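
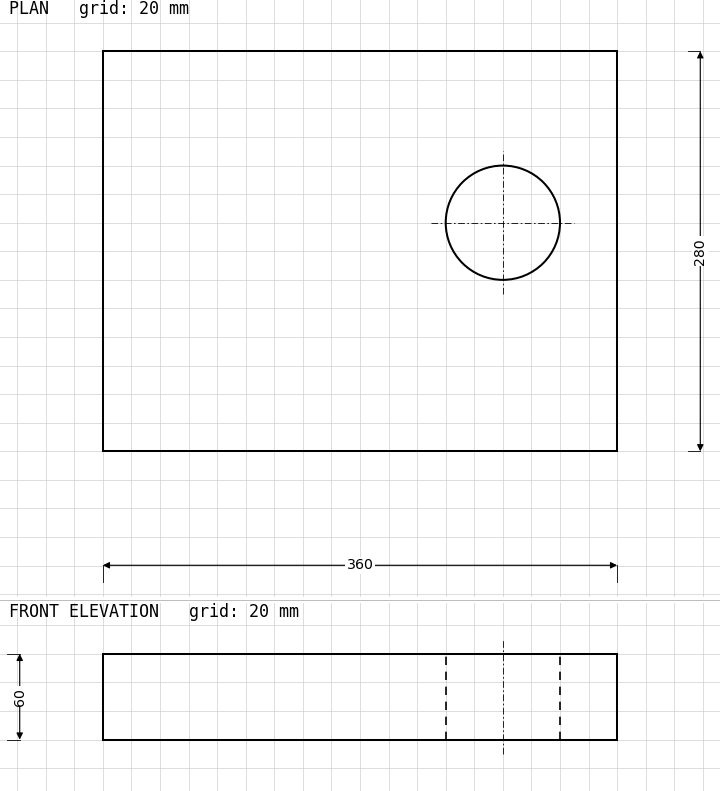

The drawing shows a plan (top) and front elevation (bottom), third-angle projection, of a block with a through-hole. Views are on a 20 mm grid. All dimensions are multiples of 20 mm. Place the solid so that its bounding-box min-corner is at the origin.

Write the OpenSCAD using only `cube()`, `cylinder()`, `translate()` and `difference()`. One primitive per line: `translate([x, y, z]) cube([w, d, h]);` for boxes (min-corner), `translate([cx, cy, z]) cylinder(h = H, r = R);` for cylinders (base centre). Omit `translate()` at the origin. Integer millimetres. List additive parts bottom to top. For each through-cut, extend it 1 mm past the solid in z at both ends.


difference() {
  cube([360, 280, 60]);
  translate([280, 160, -1]) cylinder(h = 62, r = 40);
}


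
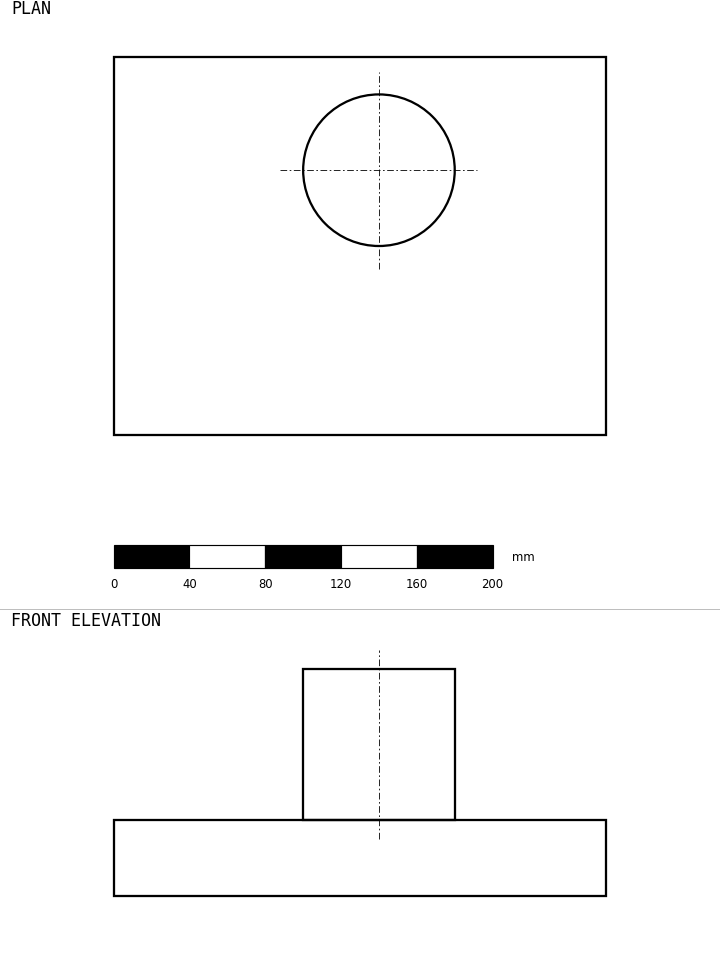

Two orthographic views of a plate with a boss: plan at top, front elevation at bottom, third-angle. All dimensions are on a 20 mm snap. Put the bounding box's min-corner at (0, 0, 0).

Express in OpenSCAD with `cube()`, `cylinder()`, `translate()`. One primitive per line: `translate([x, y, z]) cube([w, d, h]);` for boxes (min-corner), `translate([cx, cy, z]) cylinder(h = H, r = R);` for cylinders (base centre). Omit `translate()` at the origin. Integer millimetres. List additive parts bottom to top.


cube([260, 200, 40]);
translate([140, 140, 40]) cylinder(h = 80, r = 40);


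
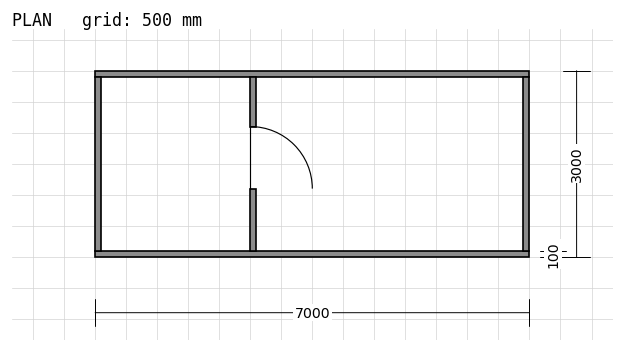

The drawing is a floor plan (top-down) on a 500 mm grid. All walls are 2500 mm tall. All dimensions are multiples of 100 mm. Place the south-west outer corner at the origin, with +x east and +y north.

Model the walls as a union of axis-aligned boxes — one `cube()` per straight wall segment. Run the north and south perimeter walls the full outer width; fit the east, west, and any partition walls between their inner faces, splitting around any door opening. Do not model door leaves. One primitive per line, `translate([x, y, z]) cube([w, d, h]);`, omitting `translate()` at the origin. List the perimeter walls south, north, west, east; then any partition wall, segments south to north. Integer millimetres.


cube([7000, 100, 2500]);
translate([0, 2900, 0]) cube([7000, 100, 2500]);
translate([0, 100, 0]) cube([100, 2800, 2500]);
translate([6900, 100, 0]) cube([100, 2800, 2500]);
translate([2500, 100, 0]) cube([100, 1000, 2500]);
translate([2500, 2100, 0]) cube([100, 800, 2500]);


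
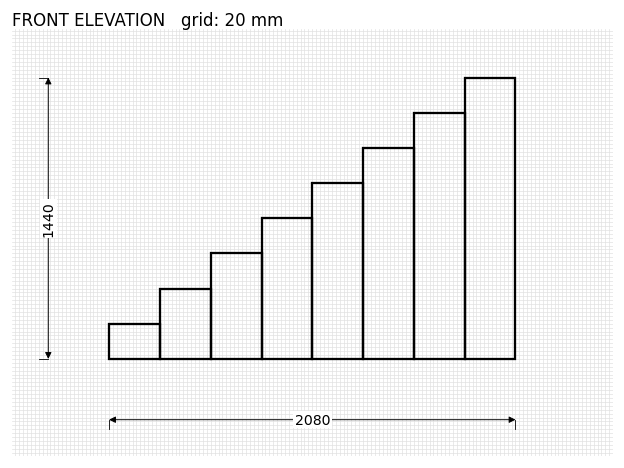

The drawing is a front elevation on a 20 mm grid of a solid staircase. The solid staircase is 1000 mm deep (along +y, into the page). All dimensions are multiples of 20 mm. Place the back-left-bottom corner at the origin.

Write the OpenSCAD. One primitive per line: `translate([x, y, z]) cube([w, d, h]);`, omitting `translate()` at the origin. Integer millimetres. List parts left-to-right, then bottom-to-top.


cube([260, 1000, 180]);
translate([260, 0, 0]) cube([260, 1000, 360]);
translate([520, 0, 0]) cube([260, 1000, 540]);
translate([780, 0, 0]) cube([260, 1000, 720]);
translate([1040, 0, 0]) cube([260, 1000, 900]);
translate([1300, 0, 0]) cube([260, 1000, 1080]);
translate([1560, 0, 0]) cube([260, 1000, 1260]);
translate([1820, 0, 0]) cube([260, 1000, 1440]);


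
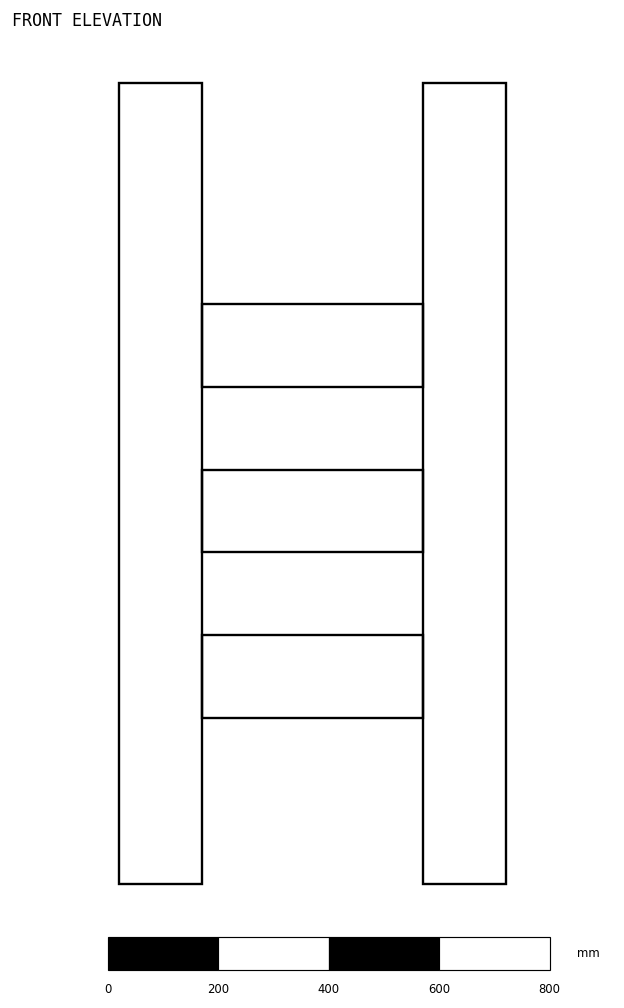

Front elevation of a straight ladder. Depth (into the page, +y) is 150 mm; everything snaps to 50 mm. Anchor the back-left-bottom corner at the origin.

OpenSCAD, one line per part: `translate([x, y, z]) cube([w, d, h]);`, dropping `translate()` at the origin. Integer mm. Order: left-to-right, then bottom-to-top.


cube([150, 150, 1450]);
translate([150, 0, 300]) cube([400, 150, 150]);
translate([150, 0, 600]) cube([400, 150, 150]);
translate([150, 0, 900]) cube([400, 150, 150]);
translate([550, 0, 0]) cube([150, 150, 1450]);


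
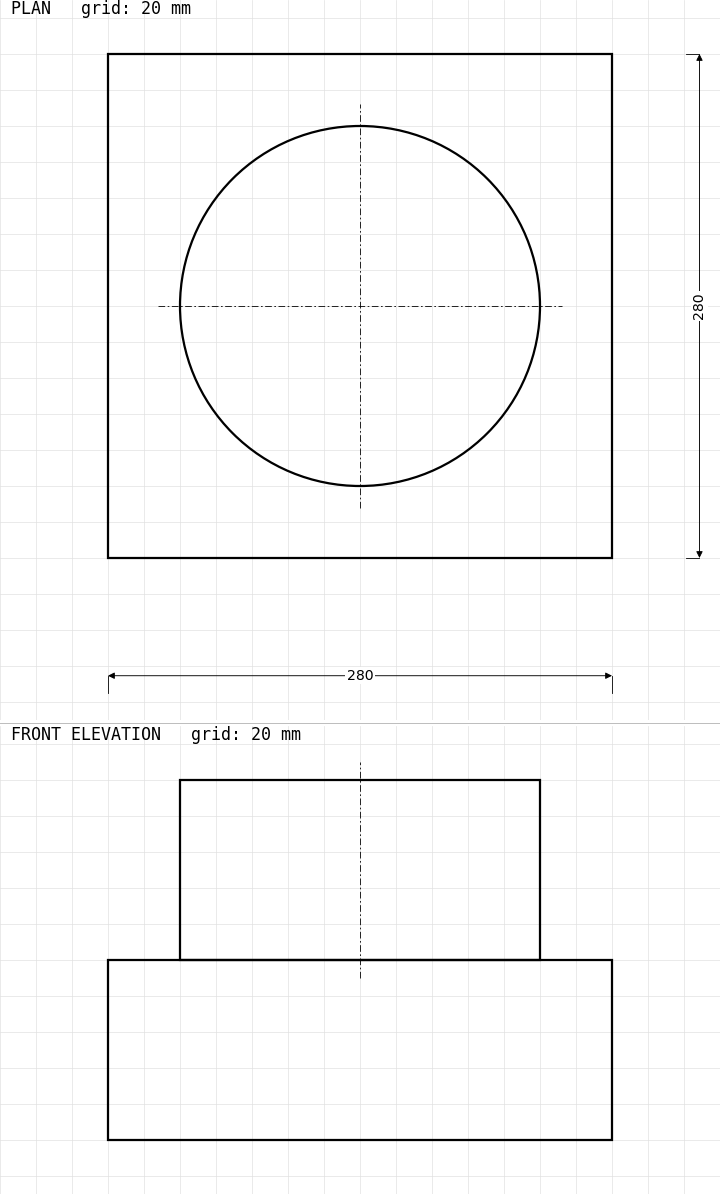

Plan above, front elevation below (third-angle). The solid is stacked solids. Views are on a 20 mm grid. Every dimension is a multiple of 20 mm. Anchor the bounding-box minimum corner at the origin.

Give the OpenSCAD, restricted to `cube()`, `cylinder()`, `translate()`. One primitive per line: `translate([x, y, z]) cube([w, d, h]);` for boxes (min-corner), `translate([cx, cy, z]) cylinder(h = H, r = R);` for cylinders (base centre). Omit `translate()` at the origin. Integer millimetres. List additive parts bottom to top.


cube([280, 280, 100]);
translate([140, 140, 100]) cylinder(h = 100, r = 100);


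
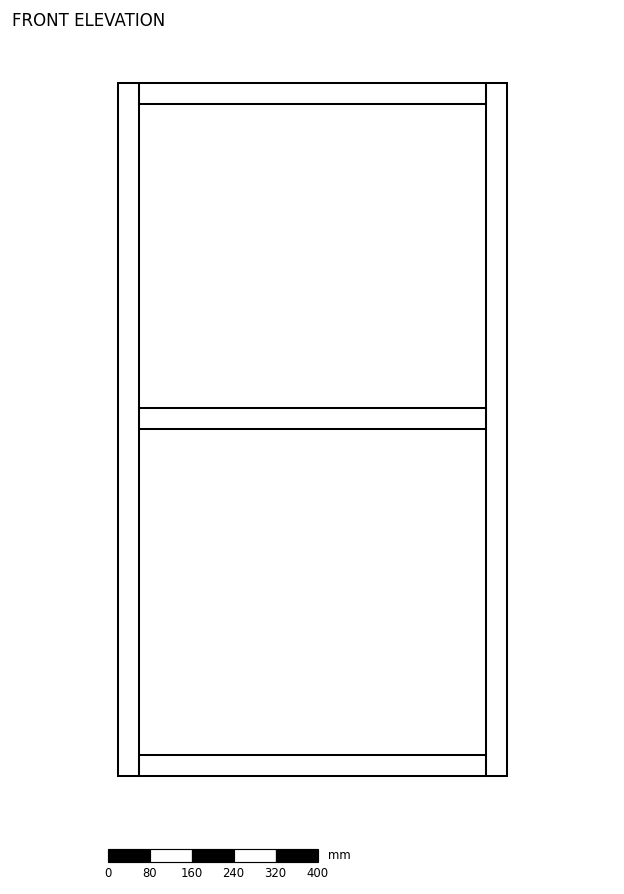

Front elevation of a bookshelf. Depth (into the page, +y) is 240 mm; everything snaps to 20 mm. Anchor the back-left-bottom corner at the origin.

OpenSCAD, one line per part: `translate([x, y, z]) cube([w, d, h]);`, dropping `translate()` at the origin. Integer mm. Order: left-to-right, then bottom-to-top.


cube([40, 240, 1320]);
translate([40, 0, 0]) cube([660, 240, 40]);
translate([40, 0, 660]) cube([660, 240, 40]);
translate([40, 0, 1280]) cube([660, 240, 40]);
translate([700, 0, 0]) cube([40, 240, 1320]);


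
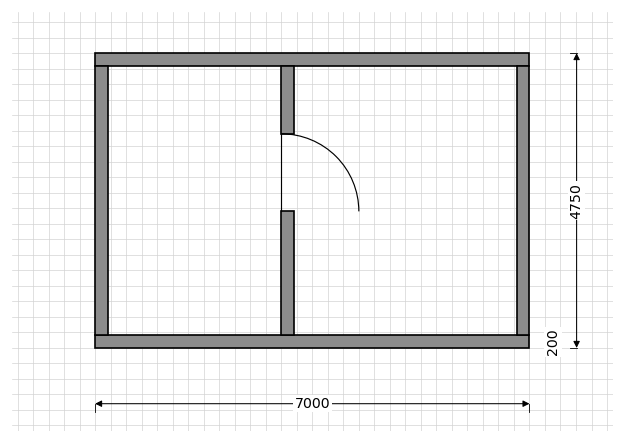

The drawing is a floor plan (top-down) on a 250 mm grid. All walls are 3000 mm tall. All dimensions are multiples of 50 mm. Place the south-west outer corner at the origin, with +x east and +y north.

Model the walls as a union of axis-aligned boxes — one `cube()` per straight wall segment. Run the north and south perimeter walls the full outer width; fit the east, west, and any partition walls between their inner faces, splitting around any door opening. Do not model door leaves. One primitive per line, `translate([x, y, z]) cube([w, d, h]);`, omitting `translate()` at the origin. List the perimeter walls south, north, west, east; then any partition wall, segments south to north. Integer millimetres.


cube([7000, 200, 3000]);
translate([0, 4550, 0]) cube([7000, 200, 3000]);
translate([0, 200, 0]) cube([200, 4350, 3000]);
translate([6800, 200, 0]) cube([200, 4350, 3000]);
translate([3000, 200, 0]) cube([200, 2000, 3000]);
translate([3000, 3450, 0]) cube([200, 1100, 3000]);


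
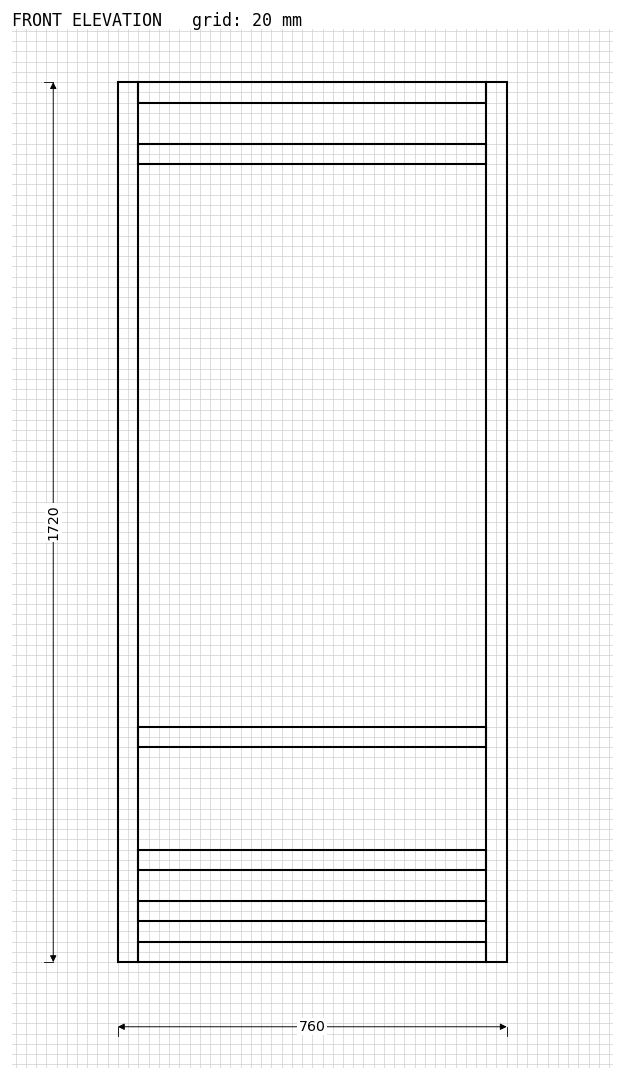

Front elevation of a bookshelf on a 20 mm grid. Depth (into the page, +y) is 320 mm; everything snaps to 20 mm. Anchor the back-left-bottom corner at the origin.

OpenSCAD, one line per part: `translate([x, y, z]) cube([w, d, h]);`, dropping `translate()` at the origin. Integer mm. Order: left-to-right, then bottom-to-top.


cube([40, 320, 1720]);
translate([40, 0, 0]) cube([680, 320, 40]);
translate([40, 0, 80]) cube([680, 320, 40]);
translate([40, 0, 180]) cube([680, 320, 40]);
translate([40, 0, 420]) cube([680, 320, 40]);
translate([40, 0, 1560]) cube([680, 320, 40]);
translate([40, 0, 1680]) cube([680, 320, 40]);
translate([720, 0, 0]) cube([40, 320, 1720]);


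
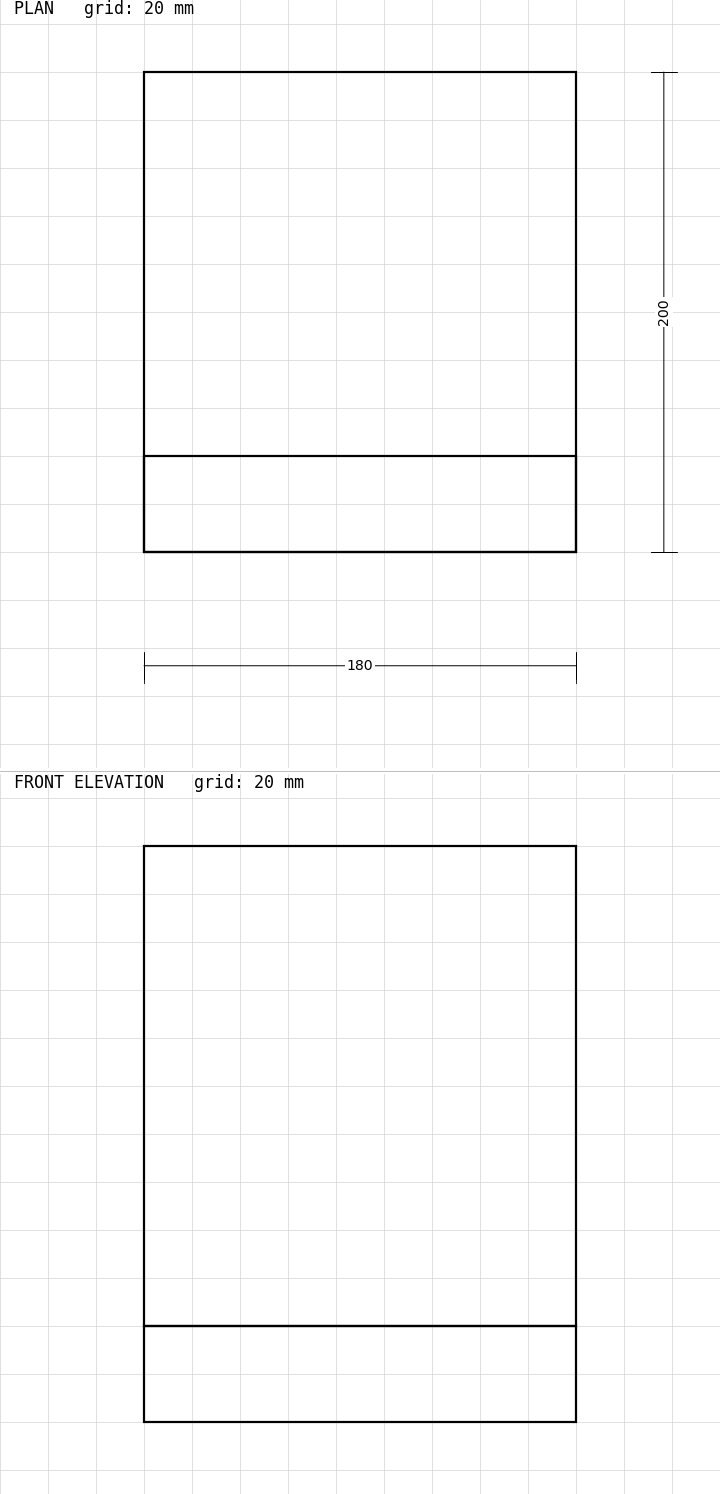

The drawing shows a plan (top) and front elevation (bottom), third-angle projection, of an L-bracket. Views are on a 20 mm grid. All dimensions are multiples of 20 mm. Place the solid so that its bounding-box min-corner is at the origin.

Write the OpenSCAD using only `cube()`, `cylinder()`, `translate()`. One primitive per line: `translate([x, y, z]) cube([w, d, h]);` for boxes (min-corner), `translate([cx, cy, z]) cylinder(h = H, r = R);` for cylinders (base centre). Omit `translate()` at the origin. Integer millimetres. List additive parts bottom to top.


cube([180, 200, 40]);
translate([0, 0, 40]) cube([180, 40, 200]);


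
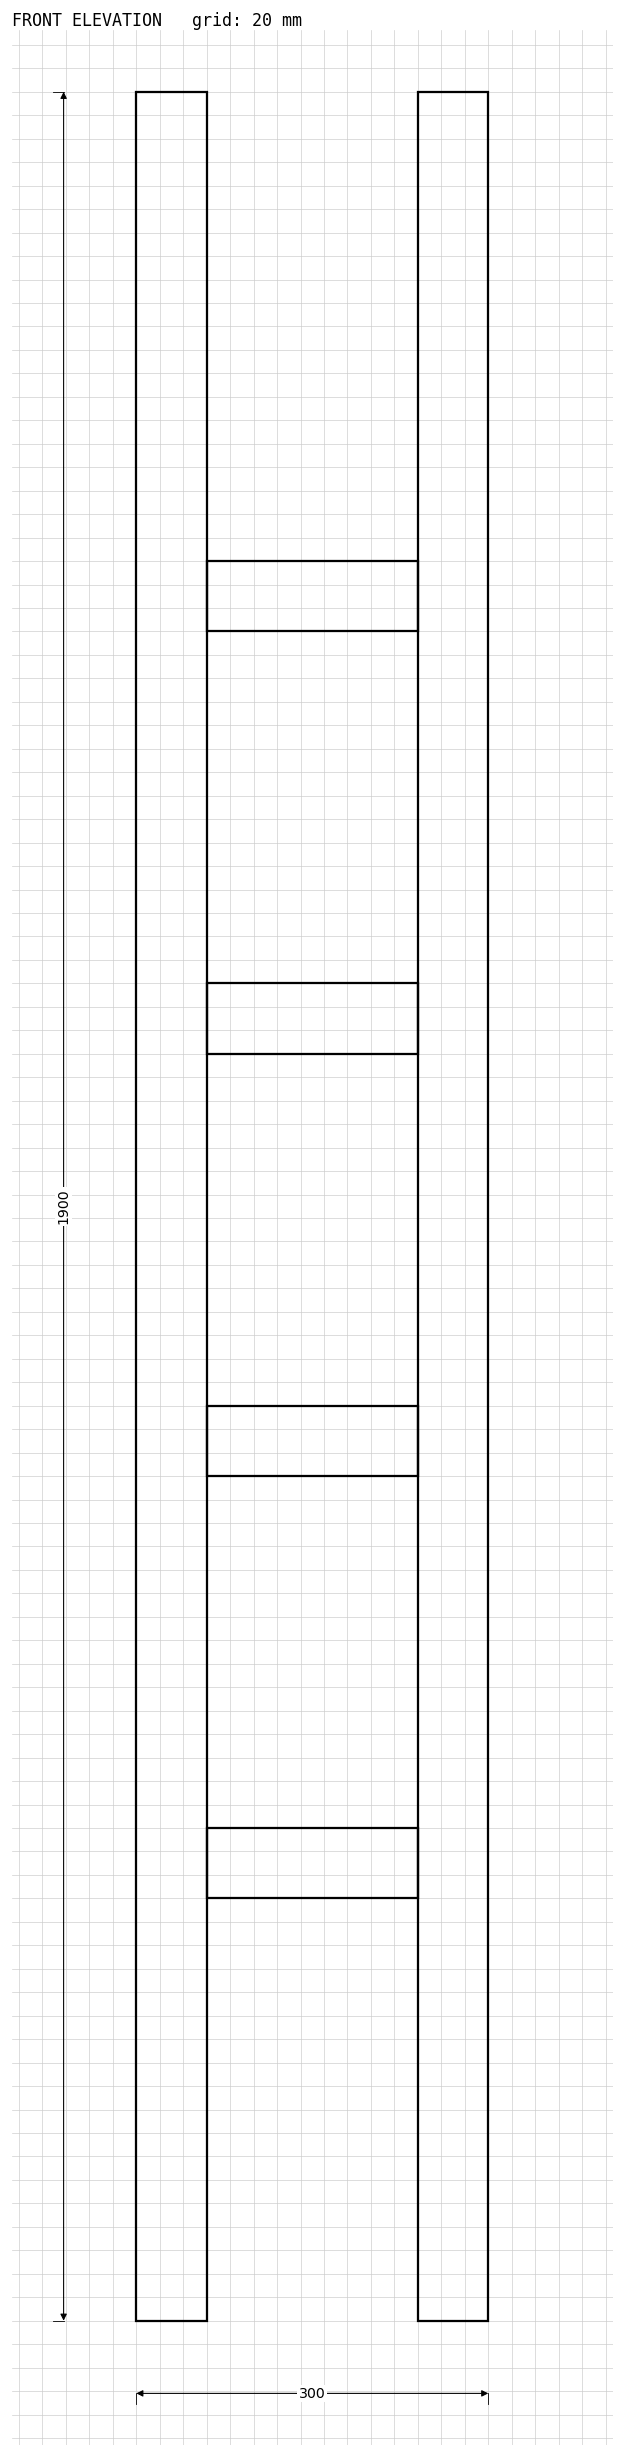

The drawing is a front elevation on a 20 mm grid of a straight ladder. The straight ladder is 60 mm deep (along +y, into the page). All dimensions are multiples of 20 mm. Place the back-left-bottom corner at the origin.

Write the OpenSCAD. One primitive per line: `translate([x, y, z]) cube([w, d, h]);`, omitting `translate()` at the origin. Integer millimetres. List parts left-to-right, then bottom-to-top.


cube([60, 60, 1900]);
translate([60, 0, 360]) cube([180, 60, 60]);
translate([60, 0, 720]) cube([180, 60, 60]);
translate([60, 0, 1080]) cube([180, 60, 60]);
translate([60, 0, 1440]) cube([180, 60, 60]);
translate([240, 0, 0]) cube([60, 60, 1900]);


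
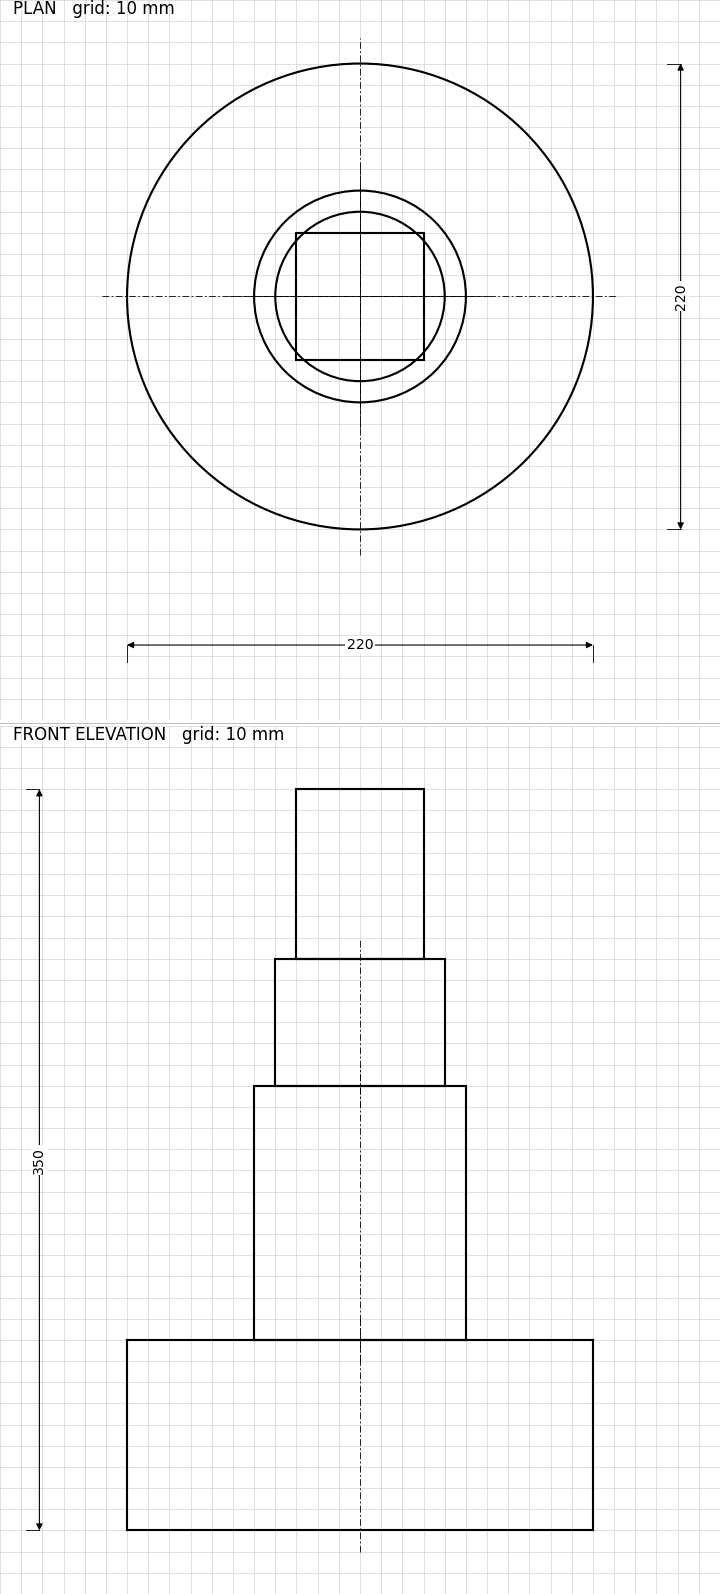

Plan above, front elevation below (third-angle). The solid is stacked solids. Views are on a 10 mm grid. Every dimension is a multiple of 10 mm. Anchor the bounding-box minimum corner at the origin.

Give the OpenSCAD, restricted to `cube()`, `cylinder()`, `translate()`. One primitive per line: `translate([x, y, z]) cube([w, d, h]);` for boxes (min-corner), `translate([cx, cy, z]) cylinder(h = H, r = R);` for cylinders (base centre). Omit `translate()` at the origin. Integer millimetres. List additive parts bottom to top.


translate([110, 110, 0]) cylinder(h = 90, r = 110);
translate([110, 110, 90]) cylinder(h = 120, r = 50);
translate([110, 110, 210]) cylinder(h = 60, r = 40);
translate([80, 80, 270]) cube([60, 60, 80]);


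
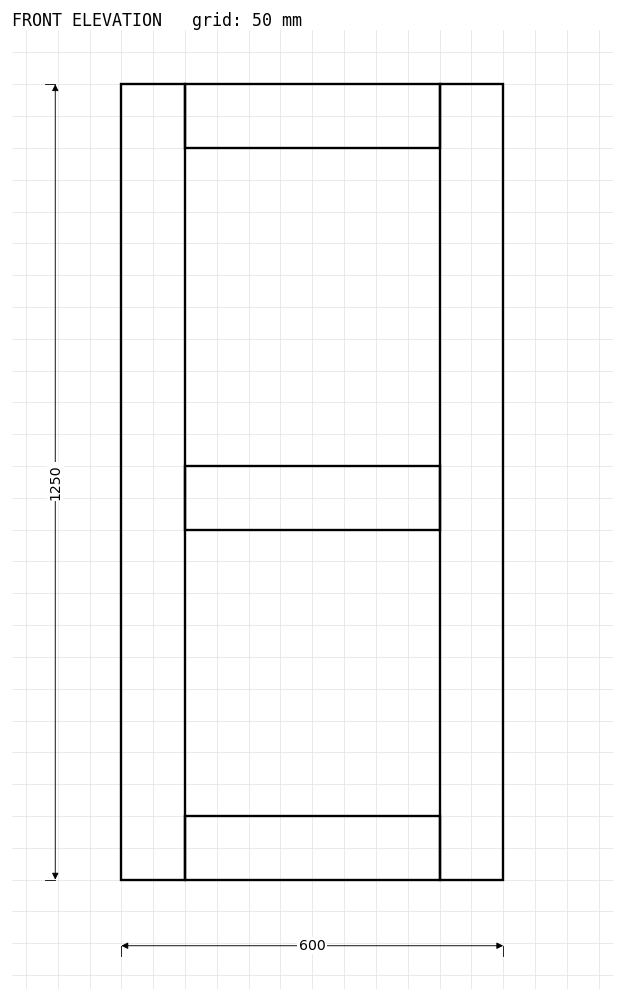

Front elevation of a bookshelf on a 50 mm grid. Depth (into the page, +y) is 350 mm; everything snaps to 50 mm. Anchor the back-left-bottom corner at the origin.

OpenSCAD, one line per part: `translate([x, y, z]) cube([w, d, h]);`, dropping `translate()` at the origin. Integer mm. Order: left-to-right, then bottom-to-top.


cube([100, 350, 1250]);
translate([100, 0, 0]) cube([400, 350, 100]);
translate([100, 0, 550]) cube([400, 350, 100]);
translate([100, 0, 1150]) cube([400, 350, 100]);
translate([500, 0, 0]) cube([100, 350, 1250]);


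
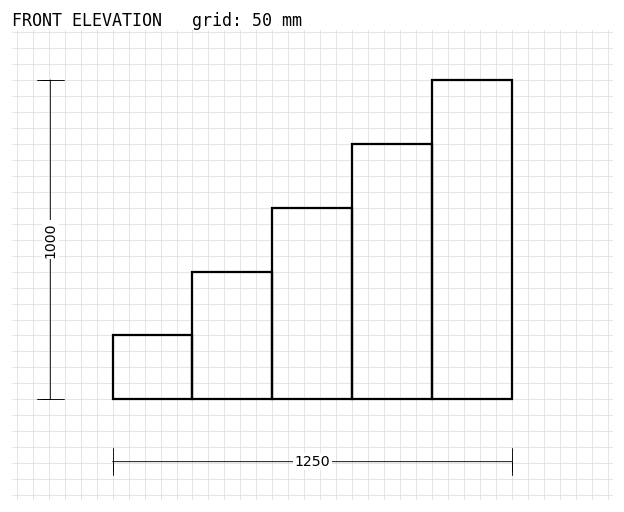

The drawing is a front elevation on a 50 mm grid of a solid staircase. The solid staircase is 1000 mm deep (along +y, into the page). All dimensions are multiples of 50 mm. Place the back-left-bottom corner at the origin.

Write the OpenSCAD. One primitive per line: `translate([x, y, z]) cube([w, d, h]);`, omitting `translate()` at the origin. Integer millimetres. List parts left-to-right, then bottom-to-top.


cube([250, 1000, 200]);
translate([250, 0, 0]) cube([250, 1000, 400]);
translate([500, 0, 0]) cube([250, 1000, 600]);
translate([750, 0, 0]) cube([250, 1000, 800]);
translate([1000, 0, 0]) cube([250, 1000, 1000]);


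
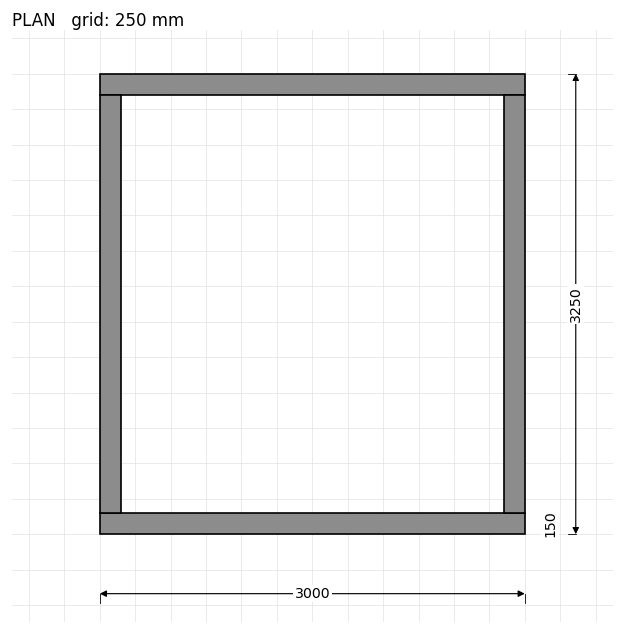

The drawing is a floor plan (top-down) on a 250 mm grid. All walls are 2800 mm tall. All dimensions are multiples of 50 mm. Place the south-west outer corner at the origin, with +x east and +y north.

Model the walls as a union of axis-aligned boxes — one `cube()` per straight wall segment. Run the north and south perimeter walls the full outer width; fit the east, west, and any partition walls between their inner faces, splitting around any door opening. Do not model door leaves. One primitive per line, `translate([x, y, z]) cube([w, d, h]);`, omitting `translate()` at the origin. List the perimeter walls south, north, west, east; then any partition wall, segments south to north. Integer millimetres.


cube([3000, 150, 2800]);
translate([0, 3100, 0]) cube([3000, 150, 2800]);
translate([0, 150, 0]) cube([150, 2950, 2800]);
translate([2850, 150, 0]) cube([150, 2950, 2800]);


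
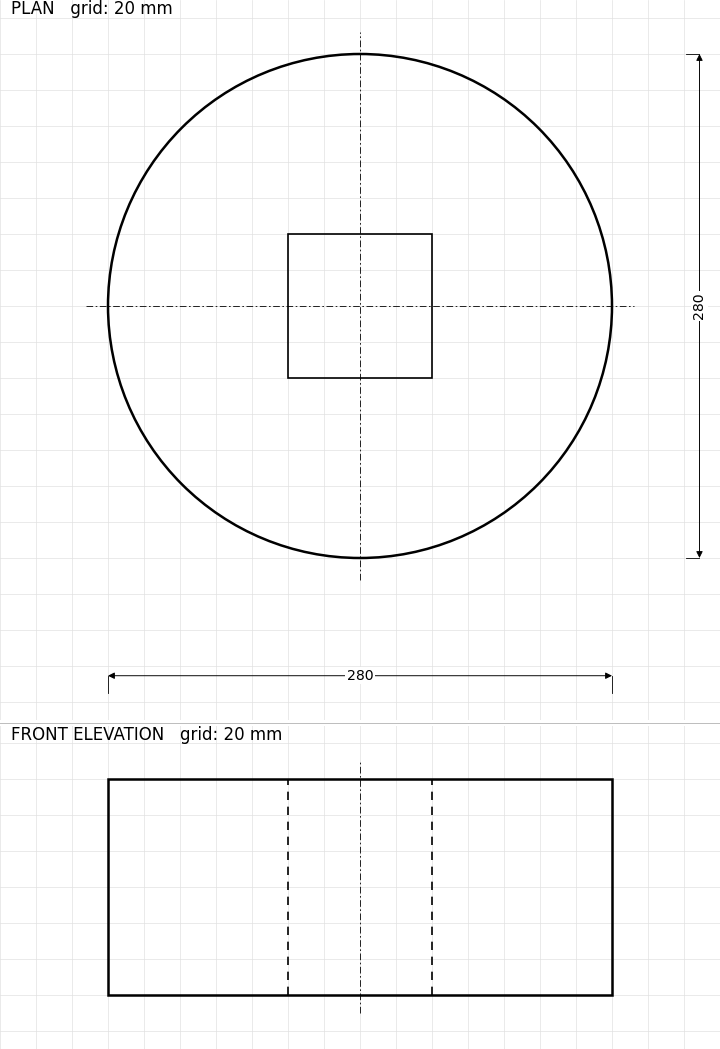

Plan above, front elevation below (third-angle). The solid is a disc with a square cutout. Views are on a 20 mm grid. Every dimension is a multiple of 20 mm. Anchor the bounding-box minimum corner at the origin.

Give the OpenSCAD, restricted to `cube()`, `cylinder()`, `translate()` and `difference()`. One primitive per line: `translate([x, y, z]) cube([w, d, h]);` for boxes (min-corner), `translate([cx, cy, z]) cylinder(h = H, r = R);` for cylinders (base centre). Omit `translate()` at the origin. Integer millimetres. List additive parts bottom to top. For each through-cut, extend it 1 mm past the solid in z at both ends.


difference() {
  translate([140, 140, 0]) cylinder(h = 120, r = 140);
  translate([100, 100, -1]) cube([80, 80, 122]);
}


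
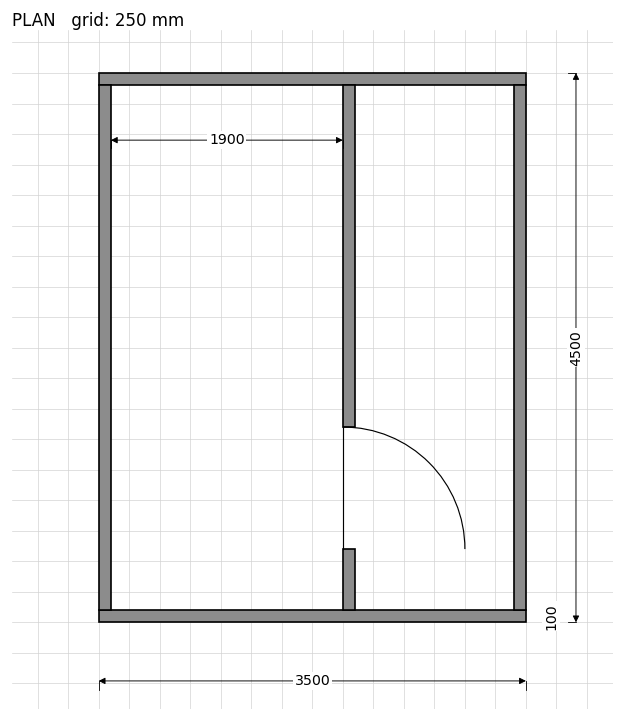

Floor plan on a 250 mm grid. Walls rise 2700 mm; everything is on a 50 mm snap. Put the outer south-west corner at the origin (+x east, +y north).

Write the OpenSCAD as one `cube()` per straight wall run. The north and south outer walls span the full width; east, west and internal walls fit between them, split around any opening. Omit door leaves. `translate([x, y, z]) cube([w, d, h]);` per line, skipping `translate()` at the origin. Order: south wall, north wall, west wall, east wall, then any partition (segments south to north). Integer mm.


cube([3500, 100, 2700]);
translate([0, 4400, 0]) cube([3500, 100, 2700]);
translate([0, 100, 0]) cube([100, 4300, 2700]);
translate([3400, 100, 0]) cube([100, 4300, 2700]);
translate([2000, 100, 0]) cube([100, 500, 2700]);
translate([2000, 1600, 0]) cube([100, 2800, 2700]);


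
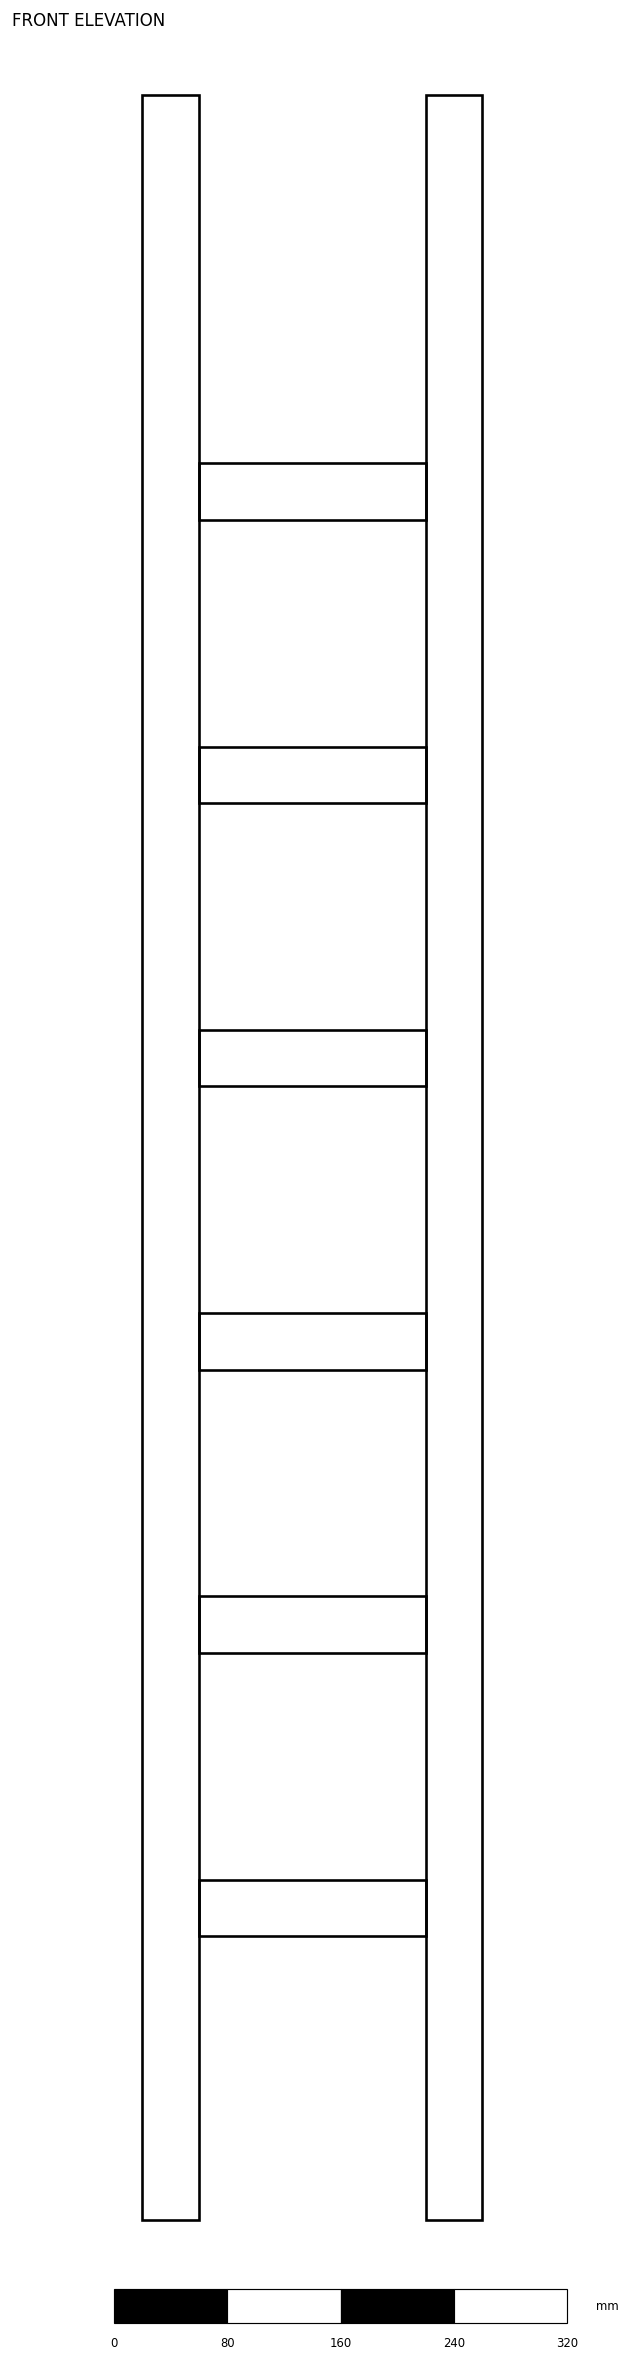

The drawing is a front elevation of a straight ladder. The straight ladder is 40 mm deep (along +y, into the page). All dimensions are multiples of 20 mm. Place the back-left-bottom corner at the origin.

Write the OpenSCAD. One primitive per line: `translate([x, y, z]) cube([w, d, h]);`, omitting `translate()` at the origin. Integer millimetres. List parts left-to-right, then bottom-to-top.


cube([40, 40, 1500]);
translate([40, 0, 200]) cube([160, 40, 40]);
translate([40, 0, 400]) cube([160, 40, 40]);
translate([40, 0, 600]) cube([160, 40, 40]);
translate([40, 0, 800]) cube([160, 40, 40]);
translate([40, 0, 1000]) cube([160, 40, 40]);
translate([40, 0, 1200]) cube([160, 40, 40]);
translate([200, 0, 0]) cube([40, 40, 1500]);


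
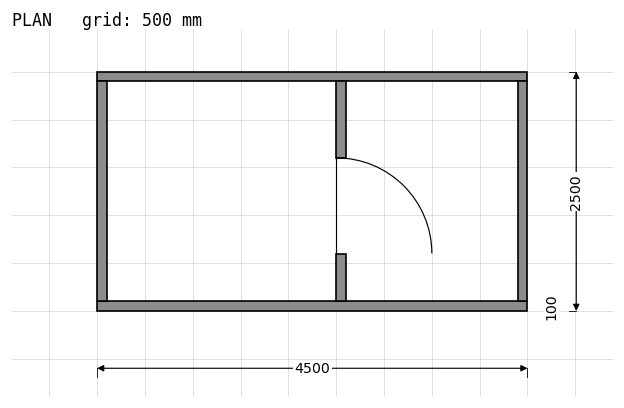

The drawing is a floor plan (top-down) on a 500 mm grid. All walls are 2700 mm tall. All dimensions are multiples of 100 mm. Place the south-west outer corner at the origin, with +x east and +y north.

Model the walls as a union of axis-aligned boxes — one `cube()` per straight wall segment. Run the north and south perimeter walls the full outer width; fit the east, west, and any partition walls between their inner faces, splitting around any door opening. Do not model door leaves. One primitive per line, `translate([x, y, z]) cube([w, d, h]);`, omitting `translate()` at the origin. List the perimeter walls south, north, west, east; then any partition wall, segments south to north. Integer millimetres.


cube([4500, 100, 2700]);
translate([0, 2400, 0]) cube([4500, 100, 2700]);
translate([0, 100, 0]) cube([100, 2300, 2700]);
translate([4400, 100, 0]) cube([100, 2300, 2700]);
translate([2500, 100, 0]) cube([100, 500, 2700]);
translate([2500, 1600, 0]) cube([100, 800, 2700]);


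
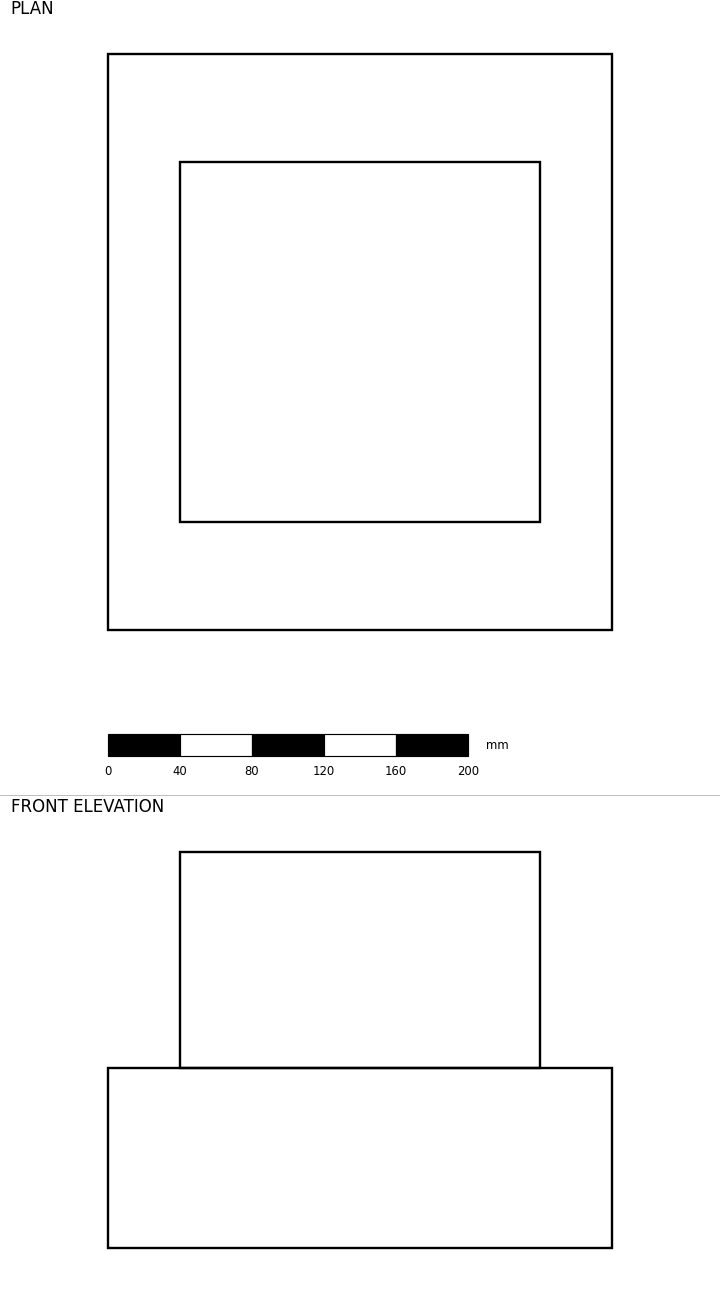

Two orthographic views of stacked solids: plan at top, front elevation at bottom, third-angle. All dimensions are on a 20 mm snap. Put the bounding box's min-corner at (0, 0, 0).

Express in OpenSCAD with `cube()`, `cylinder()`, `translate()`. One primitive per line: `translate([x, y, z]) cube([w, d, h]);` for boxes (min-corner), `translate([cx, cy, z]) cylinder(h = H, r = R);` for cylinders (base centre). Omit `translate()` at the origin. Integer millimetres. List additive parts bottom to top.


cube([280, 320, 100]);
translate([40, 60, 100]) cube([200, 200, 120]);


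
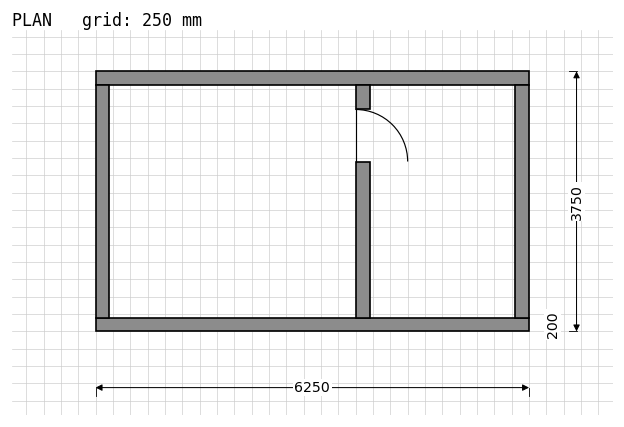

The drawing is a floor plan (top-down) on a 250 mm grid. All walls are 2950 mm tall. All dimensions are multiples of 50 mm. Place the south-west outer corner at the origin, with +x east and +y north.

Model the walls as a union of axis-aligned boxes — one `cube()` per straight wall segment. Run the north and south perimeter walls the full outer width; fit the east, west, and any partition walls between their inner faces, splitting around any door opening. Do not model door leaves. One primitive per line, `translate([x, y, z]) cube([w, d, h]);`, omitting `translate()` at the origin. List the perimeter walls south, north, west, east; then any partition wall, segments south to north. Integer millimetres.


cube([6250, 200, 2950]);
translate([0, 3550, 0]) cube([6250, 200, 2950]);
translate([0, 200, 0]) cube([200, 3350, 2950]);
translate([6050, 200, 0]) cube([200, 3350, 2950]);
translate([3750, 200, 0]) cube([200, 2250, 2950]);
translate([3750, 3200, 0]) cube([200, 350, 2950]);


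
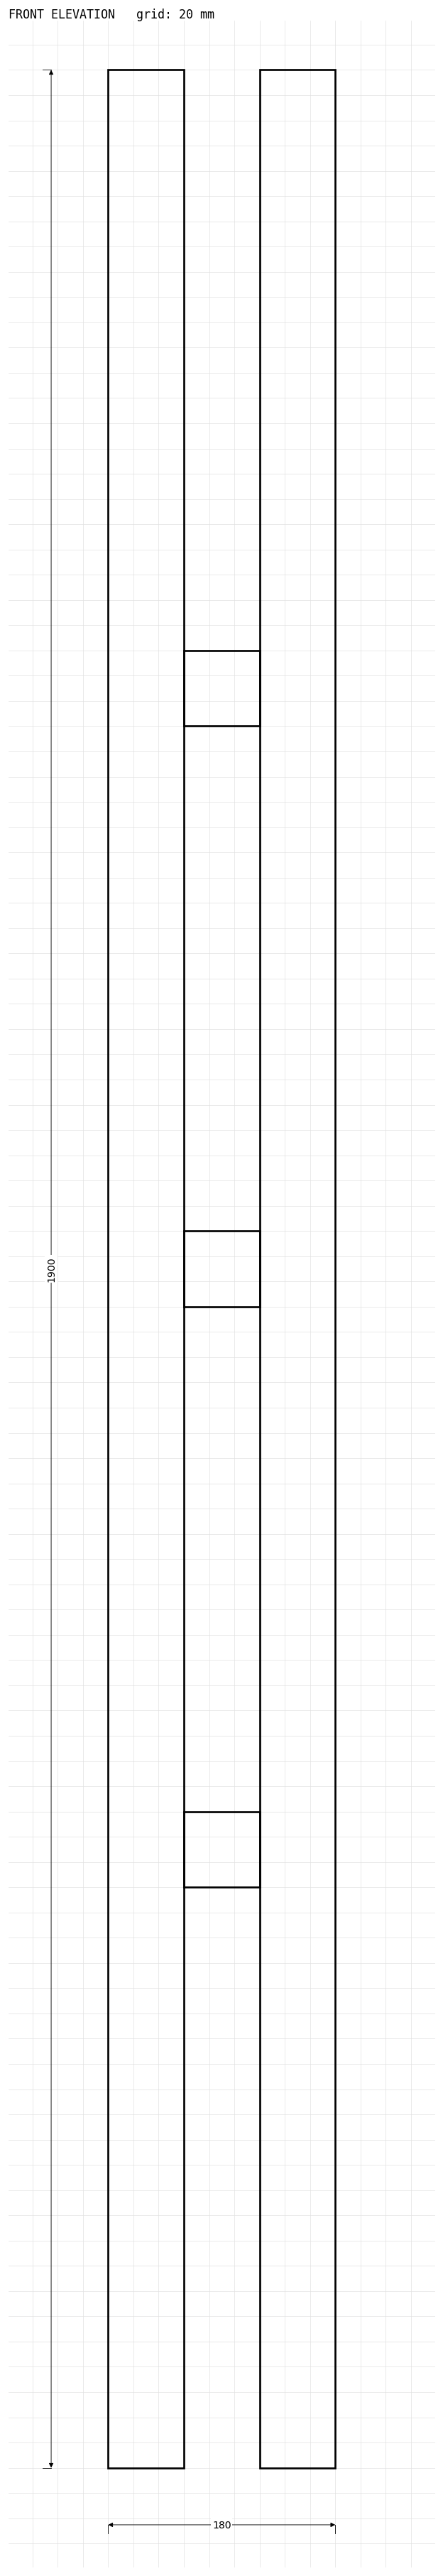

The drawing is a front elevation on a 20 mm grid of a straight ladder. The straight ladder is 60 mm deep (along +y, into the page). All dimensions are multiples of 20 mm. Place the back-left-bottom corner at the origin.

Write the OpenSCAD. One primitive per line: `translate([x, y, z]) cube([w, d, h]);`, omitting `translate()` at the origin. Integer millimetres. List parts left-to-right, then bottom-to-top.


cube([60, 60, 1900]);
translate([60, 0, 460]) cube([60, 60, 60]);
translate([60, 0, 920]) cube([60, 60, 60]);
translate([60, 0, 1380]) cube([60, 60, 60]);
translate([120, 0, 0]) cube([60, 60, 1900]);


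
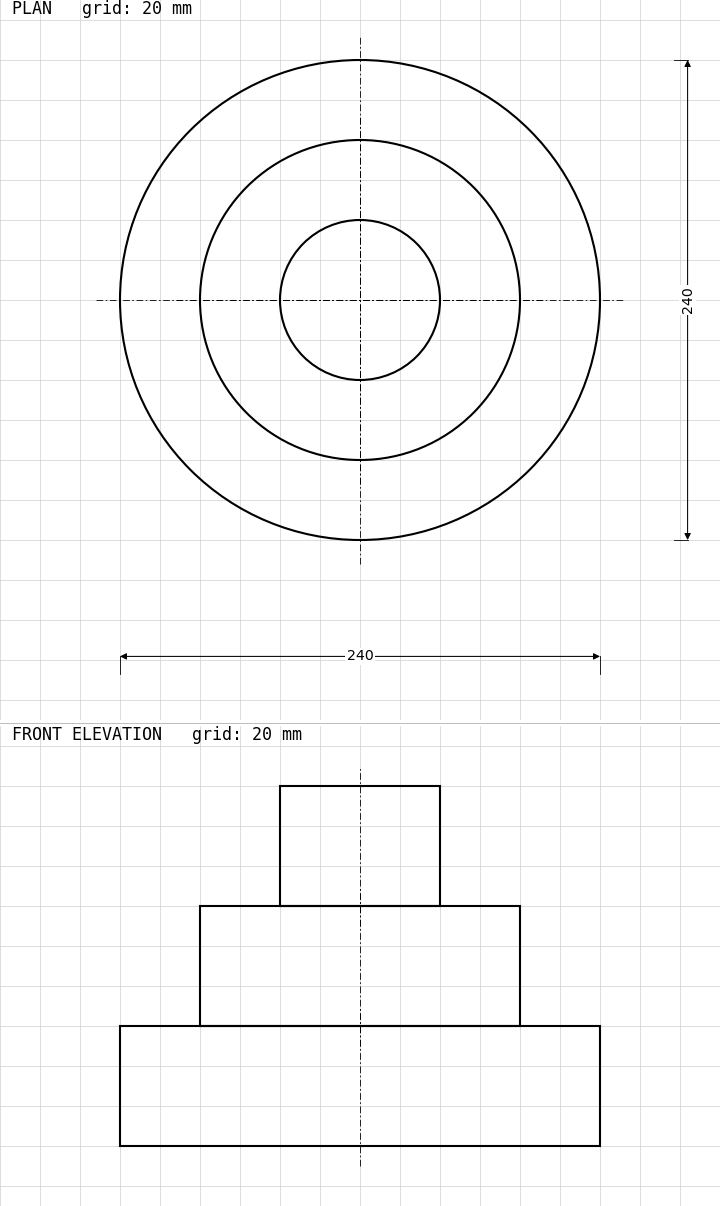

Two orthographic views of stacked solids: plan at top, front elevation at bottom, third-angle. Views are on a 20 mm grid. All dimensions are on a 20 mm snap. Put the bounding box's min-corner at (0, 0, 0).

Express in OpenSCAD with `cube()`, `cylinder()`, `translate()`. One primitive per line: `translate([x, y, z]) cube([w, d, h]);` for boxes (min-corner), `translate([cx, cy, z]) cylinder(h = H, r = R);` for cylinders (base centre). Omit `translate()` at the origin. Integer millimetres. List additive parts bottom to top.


translate([120, 120, 0]) cylinder(h = 60, r = 120);
translate([120, 120, 60]) cylinder(h = 60, r = 80);
translate([120, 120, 120]) cylinder(h = 60, r = 40);


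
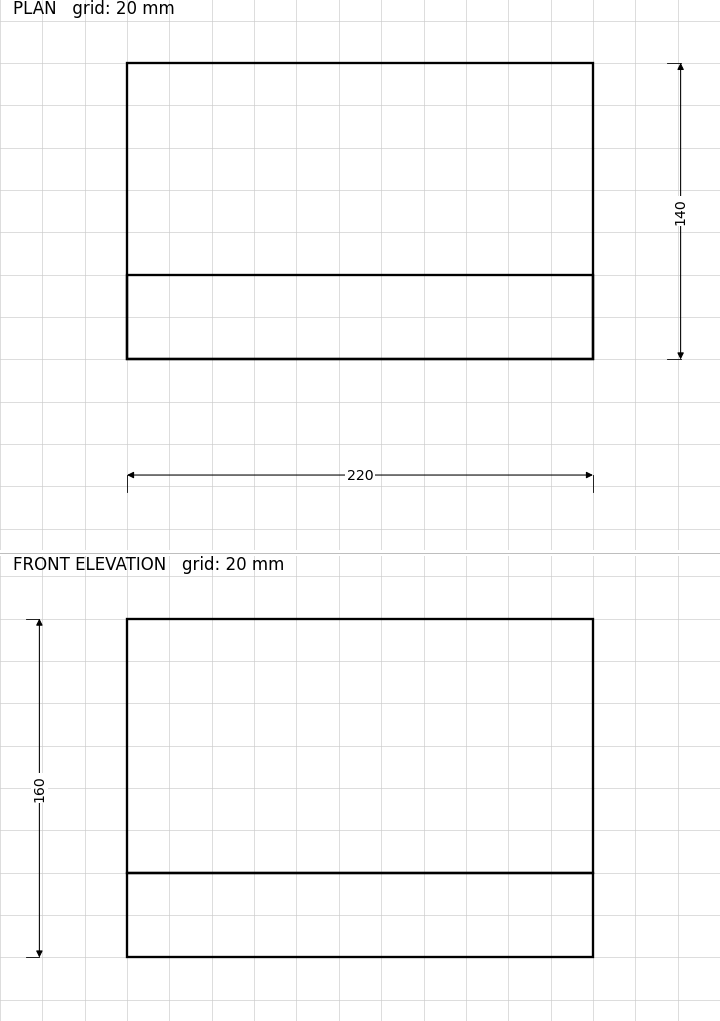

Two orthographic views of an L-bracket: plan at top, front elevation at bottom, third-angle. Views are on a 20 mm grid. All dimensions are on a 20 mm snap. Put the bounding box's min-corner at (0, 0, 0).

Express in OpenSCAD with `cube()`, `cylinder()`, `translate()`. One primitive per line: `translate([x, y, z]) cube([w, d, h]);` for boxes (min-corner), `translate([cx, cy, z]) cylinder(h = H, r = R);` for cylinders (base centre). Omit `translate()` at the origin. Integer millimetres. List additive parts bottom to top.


cube([220, 140, 40]);
translate([0, 0, 40]) cube([220, 40, 120]);


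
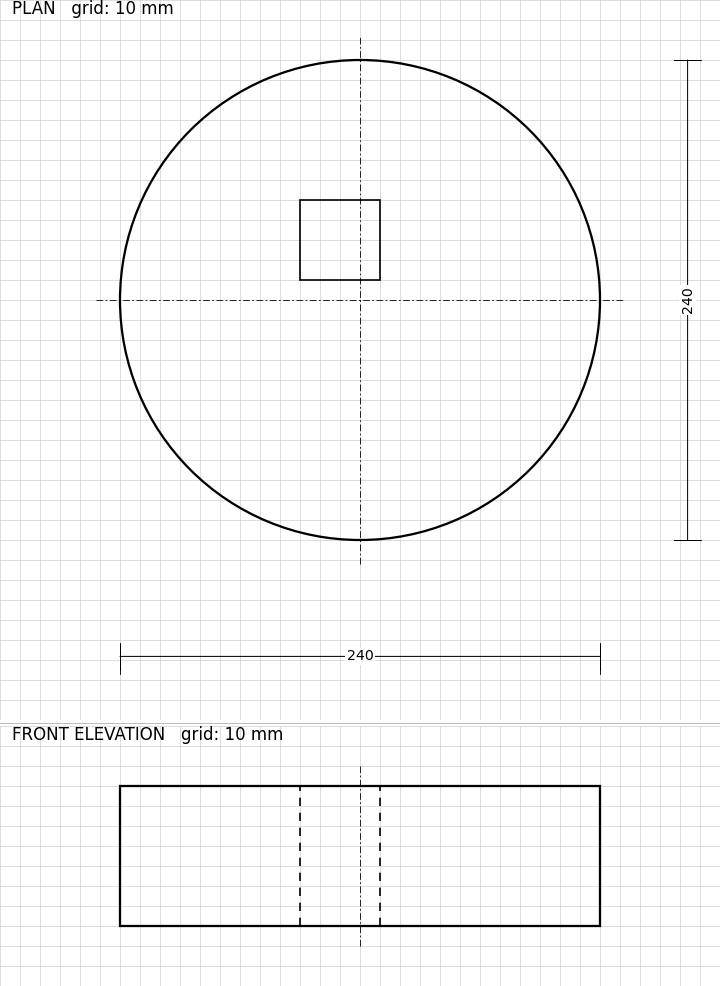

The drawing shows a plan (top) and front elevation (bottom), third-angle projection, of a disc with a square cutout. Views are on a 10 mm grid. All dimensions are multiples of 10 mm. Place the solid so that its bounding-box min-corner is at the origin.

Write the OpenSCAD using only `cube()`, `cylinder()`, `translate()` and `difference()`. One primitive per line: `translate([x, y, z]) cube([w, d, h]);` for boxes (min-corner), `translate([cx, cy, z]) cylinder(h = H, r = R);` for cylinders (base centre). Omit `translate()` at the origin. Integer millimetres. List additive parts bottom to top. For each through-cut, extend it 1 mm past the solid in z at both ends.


difference() {
  translate([120, 120, 0]) cylinder(h = 70, r = 120);
  translate([90, 130, -1]) cube([40, 40, 72]);
}


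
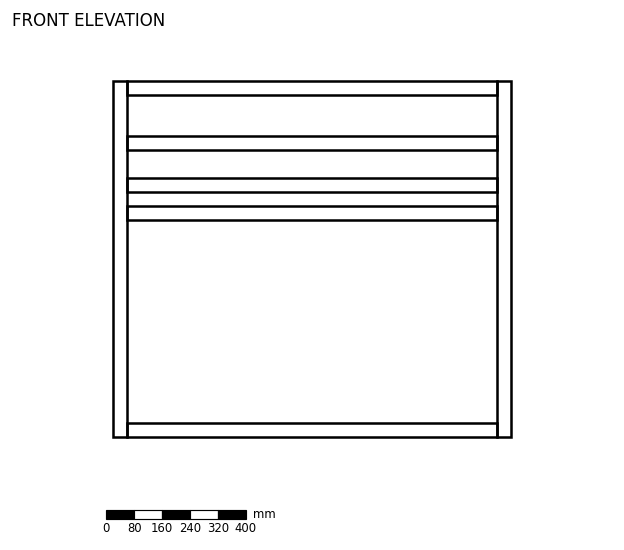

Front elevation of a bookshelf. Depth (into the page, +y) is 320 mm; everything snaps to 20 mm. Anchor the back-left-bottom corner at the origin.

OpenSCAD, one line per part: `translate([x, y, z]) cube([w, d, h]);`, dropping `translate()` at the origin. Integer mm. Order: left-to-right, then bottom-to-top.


cube([40, 320, 1020]);
translate([40, 0, 0]) cube([1060, 320, 40]);
translate([40, 0, 620]) cube([1060, 320, 40]);
translate([40, 0, 700]) cube([1060, 320, 40]);
translate([40, 0, 820]) cube([1060, 320, 40]);
translate([40, 0, 980]) cube([1060, 320, 40]);
translate([1100, 0, 0]) cube([40, 320, 1020]);


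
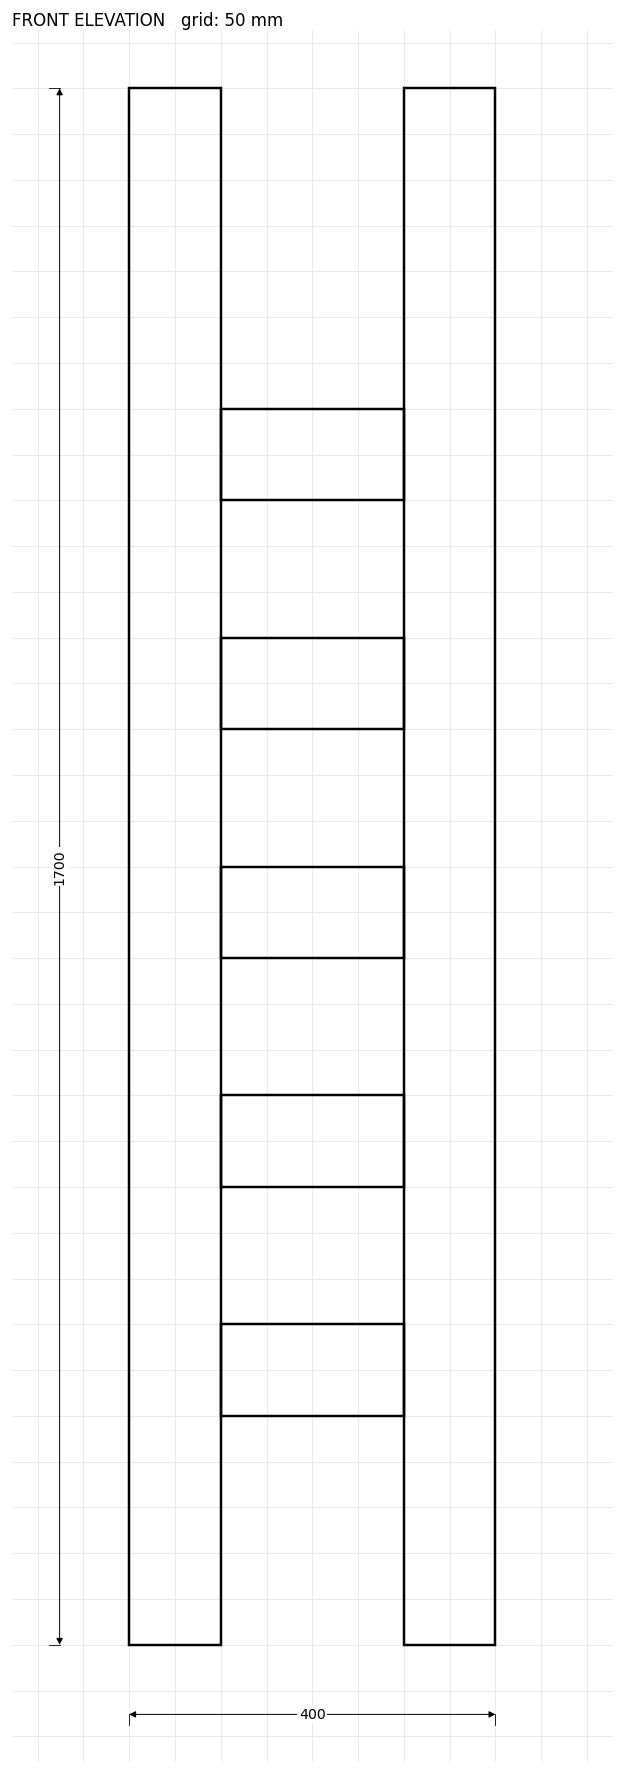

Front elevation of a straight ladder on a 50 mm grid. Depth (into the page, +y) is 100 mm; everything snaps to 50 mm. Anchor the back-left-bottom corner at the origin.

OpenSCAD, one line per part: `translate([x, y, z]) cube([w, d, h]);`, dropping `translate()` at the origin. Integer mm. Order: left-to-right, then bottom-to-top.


cube([100, 100, 1700]);
translate([100, 0, 250]) cube([200, 100, 100]);
translate([100, 0, 500]) cube([200, 100, 100]);
translate([100, 0, 750]) cube([200, 100, 100]);
translate([100, 0, 1000]) cube([200, 100, 100]);
translate([100, 0, 1250]) cube([200, 100, 100]);
translate([300, 0, 0]) cube([100, 100, 1700]);


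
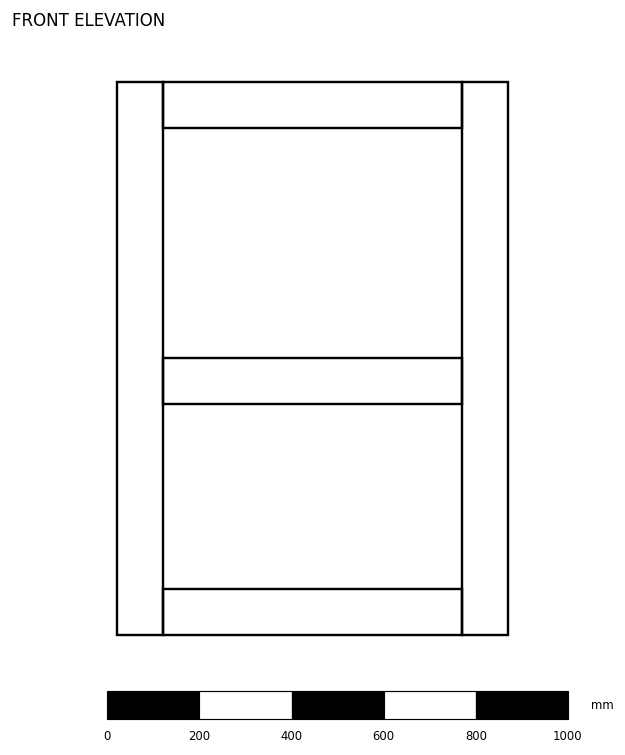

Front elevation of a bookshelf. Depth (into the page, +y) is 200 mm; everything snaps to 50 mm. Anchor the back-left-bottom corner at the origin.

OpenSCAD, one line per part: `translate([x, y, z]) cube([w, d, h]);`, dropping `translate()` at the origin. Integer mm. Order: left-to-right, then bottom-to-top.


cube([100, 200, 1200]);
translate([100, 0, 0]) cube([650, 200, 100]);
translate([100, 0, 500]) cube([650, 200, 100]);
translate([100, 0, 1100]) cube([650, 200, 100]);
translate([750, 0, 0]) cube([100, 200, 1200]);


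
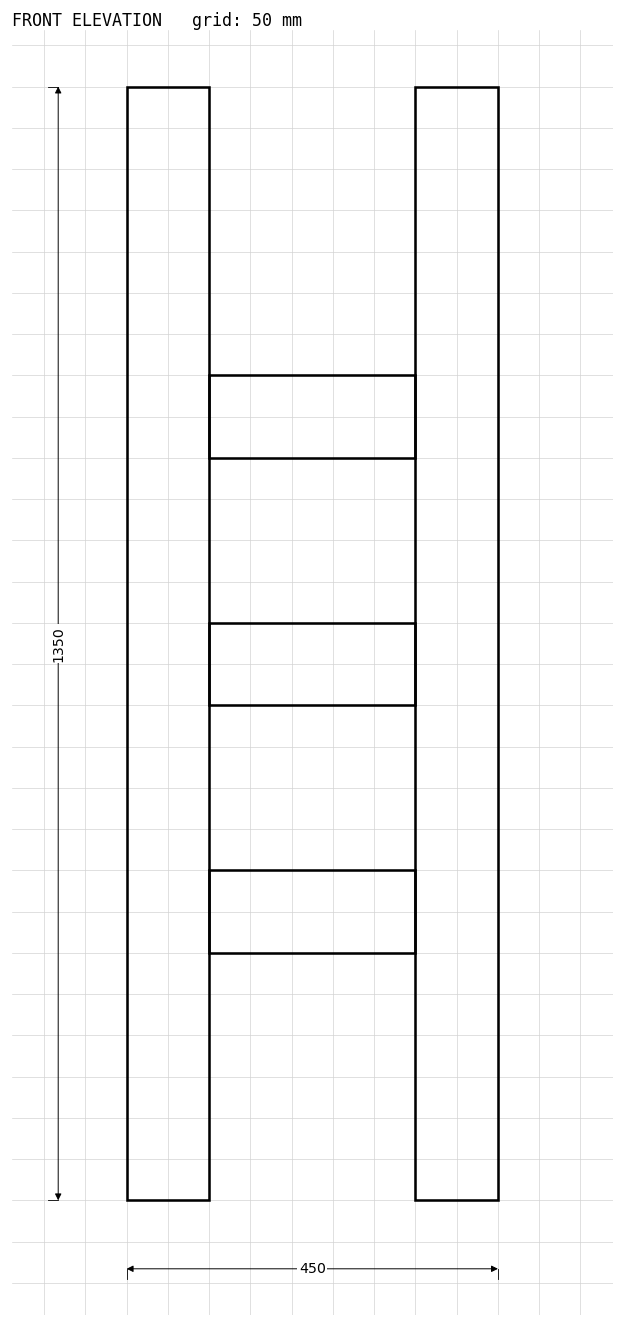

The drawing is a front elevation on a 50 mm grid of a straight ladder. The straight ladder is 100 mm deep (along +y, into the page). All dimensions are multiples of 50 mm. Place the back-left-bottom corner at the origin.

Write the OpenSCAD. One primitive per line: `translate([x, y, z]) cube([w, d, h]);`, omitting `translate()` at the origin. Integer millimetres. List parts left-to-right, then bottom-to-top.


cube([100, 100, 1350]);
translate([100, 0, 300]) cube([250, 100, 100]);
translate([100, 0, 600]) cube([250, 100, 100]);
translate([100, 0, 900]) cube([250, 100, 100]);
translate([350, 0, 0]) cube([100, 100, 1350]);


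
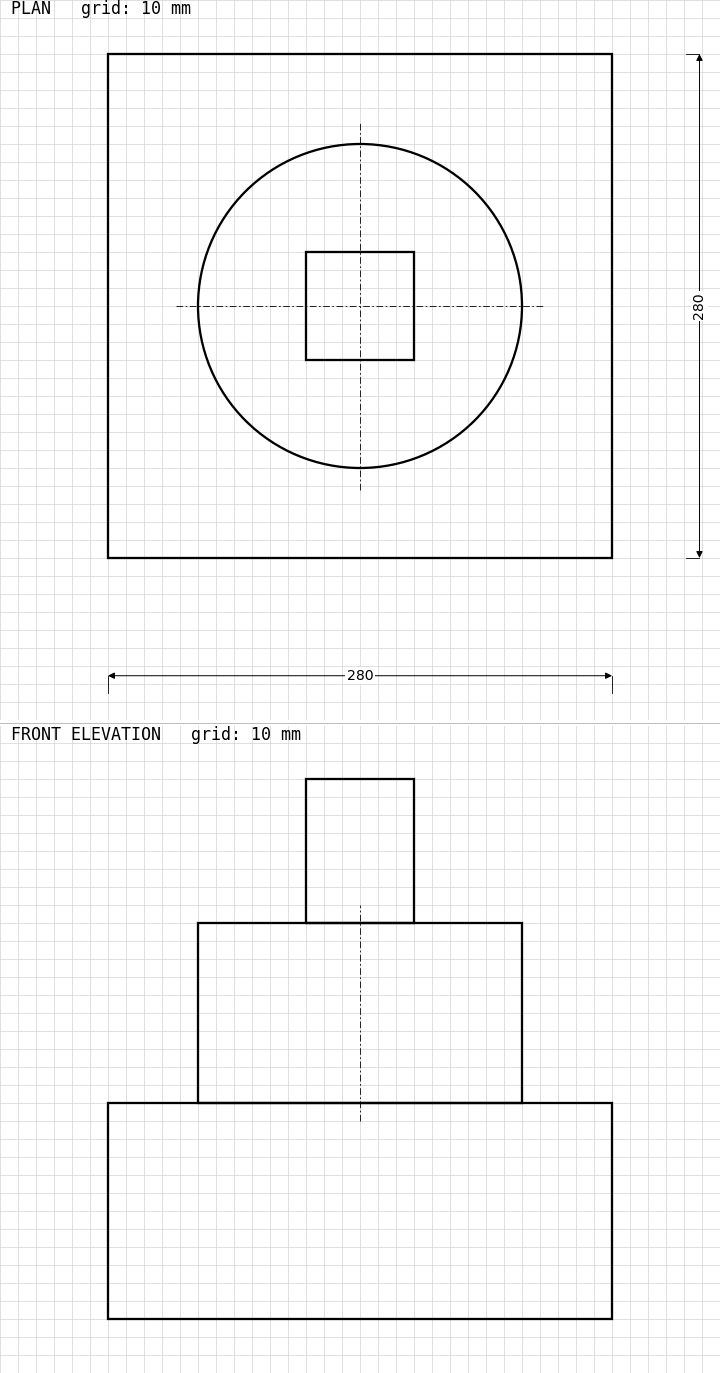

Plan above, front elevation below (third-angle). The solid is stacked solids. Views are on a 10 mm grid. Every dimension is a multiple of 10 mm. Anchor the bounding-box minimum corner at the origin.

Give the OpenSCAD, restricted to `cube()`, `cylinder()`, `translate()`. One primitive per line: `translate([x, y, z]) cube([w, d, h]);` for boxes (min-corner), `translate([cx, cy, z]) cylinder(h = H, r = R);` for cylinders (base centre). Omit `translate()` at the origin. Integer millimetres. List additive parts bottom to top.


cube([280, 280, 120]);
translate([140, 140, 120]) cylinder(h = 100, r = 90);
translate([110, 110, 220]) cube([60, 60, 80]);


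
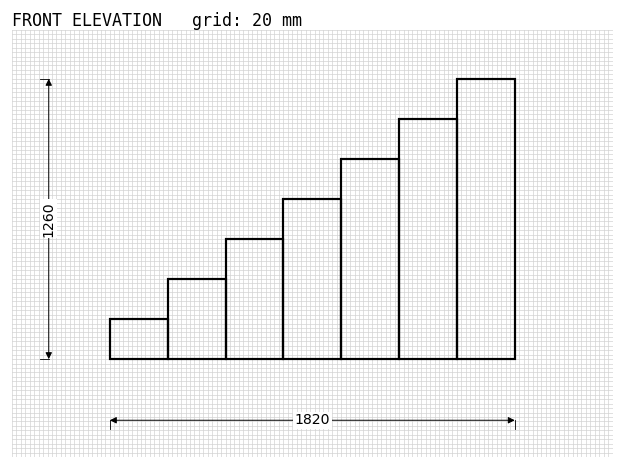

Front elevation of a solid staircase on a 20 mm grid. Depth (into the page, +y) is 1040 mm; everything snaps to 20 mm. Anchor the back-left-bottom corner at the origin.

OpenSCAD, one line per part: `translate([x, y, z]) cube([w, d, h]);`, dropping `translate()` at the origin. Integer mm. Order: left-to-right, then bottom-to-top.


cube([260, 1040, 180]);
translate([260, 0, 0]) cube([260, 1040, 360]);
translate([520, 0, 0]) cube([260, 1040, 540]);
translate([780, 0, 0]) cube([260, 1040, 720]);
translate([1040, 0, 0]) cube([260, 1040, 900]);
translate([1300, 0, 0]) cube([260, 1040, 1080]);
translate([1560, 0, 0]) cube([260, 1040, 1260]);


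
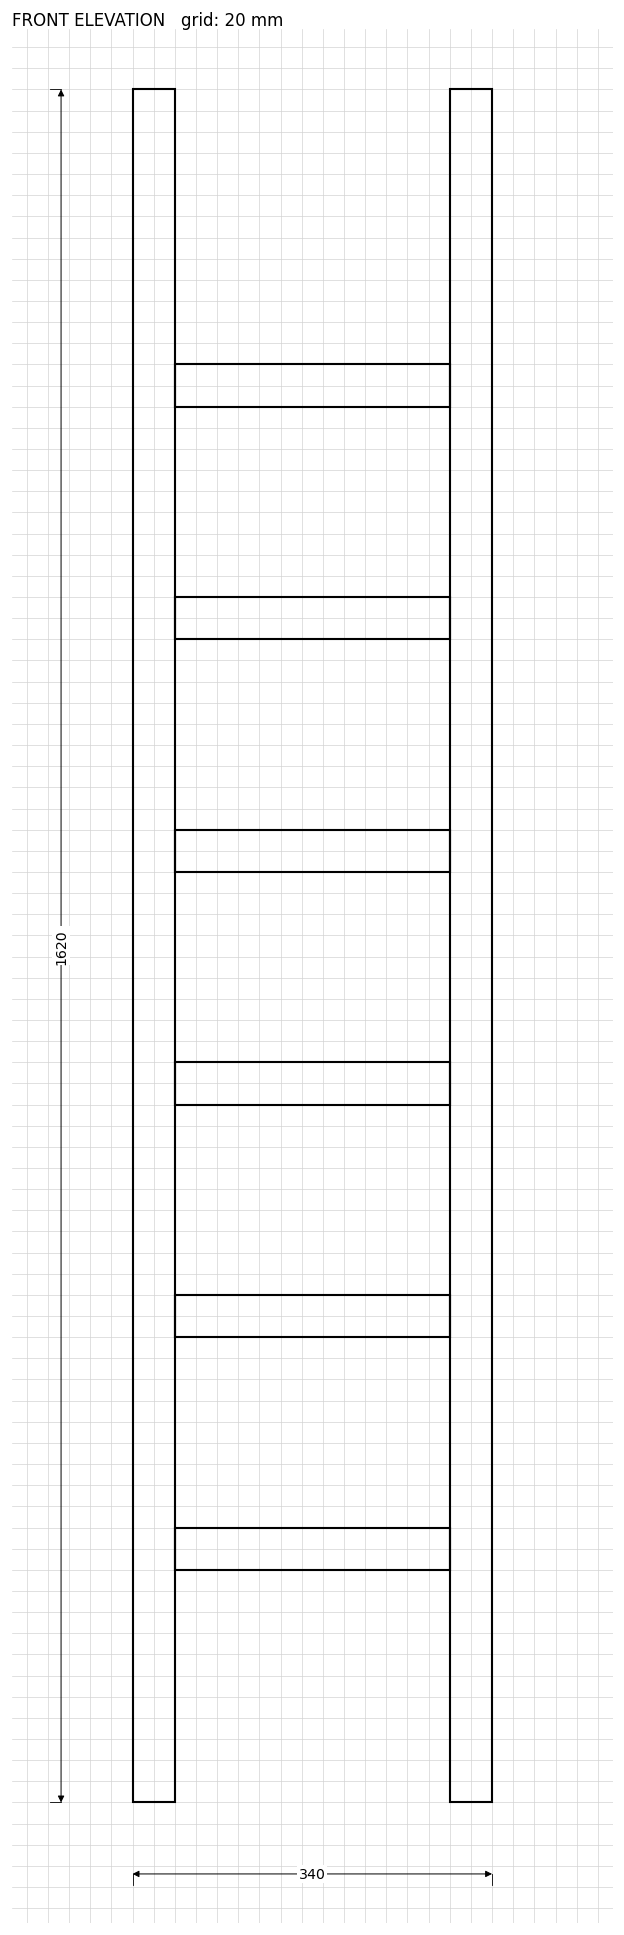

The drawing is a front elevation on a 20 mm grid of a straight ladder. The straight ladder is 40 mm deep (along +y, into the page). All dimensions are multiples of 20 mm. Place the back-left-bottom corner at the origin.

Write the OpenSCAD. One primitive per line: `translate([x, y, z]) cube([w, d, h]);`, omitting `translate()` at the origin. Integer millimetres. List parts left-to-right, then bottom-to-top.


cube([40, 40, 1620]);
translate([40, 0, 220]) cube([260, 40, 40]);
translate([40, 0, 440]) cube([260, 40, 40]);
translate([40, 0, 660]) cube([260, 40, 40]);
translate([40, 0, 880]) cube([260, 40, 40]);
translate([40, 0, 1100]) cube([260, 40, 40]);
translate([40, 0, 1320]) cube([260, 40, 40]);
translate([300, 0, 0]) cube([40, 40, 1620]);
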